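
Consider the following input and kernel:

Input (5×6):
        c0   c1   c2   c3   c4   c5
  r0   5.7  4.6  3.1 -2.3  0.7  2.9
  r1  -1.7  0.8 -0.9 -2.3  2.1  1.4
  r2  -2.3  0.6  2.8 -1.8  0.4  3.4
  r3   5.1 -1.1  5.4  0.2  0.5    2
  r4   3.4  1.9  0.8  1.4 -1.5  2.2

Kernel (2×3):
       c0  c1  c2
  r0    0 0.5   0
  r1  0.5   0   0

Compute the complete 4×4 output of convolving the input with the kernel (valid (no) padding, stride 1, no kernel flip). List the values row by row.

1.45 1.95 -1.6 -0.8
-0.75 -0.15 0.25 0.15
2.85 0.85 1.8 0.3
1.15 3.65 0.5 0.95

Output[0,0]: The receptive field on the input at this output position is [5.7 4.6 3.1 / -1.7 0.8 -0.9]. Elementwise product with the kernel and sum: 4.6·0.5 + -1.7·0.5.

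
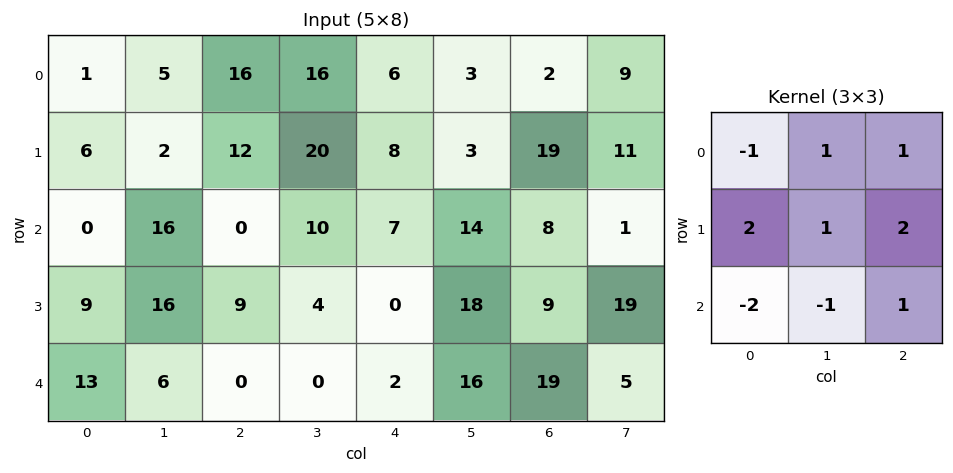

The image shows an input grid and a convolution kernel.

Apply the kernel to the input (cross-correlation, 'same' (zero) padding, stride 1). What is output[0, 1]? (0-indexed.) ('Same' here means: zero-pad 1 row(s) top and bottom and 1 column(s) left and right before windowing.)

37

The receptive field on the zero-padded input at this output position is [0 0 0 / 1 5 16 / 6 2 12]. Elementwise product with the kernel and sum: 0·-1 + 0·1 + 0·1 + 1·2 + 5·1 + 16·2 + 6·-2 + 2·-1 + 12·1.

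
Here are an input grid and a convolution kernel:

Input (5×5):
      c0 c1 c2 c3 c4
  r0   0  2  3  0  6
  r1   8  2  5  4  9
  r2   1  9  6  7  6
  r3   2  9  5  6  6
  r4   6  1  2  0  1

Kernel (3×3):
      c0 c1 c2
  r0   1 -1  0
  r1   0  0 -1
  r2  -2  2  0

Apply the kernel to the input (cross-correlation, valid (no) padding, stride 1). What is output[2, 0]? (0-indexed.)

The receptive field on the input at this output position is [1 9 6 / 2 9 5 / 6 1 2]. Elementwise product with the kernel and sum: 1·1 + 9·-1 + 5·-1 + 6·-2 + 1·2.

-23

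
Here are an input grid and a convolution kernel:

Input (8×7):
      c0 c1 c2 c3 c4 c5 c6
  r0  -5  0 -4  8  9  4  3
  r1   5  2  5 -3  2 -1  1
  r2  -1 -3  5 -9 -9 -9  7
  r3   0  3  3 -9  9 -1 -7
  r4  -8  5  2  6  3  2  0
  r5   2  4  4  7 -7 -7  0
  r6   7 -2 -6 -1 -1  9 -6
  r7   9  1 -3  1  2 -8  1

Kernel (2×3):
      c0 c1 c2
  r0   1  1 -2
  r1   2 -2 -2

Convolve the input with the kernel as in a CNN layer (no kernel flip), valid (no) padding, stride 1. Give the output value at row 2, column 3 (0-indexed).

The receptive field on the input at this output position is [-9 -9 -9 / -9 9 -1]. Elementwise product with the kernel and sum: -9·1 + -9·1 + -9·-2 + -9·2 + 9·-2 + -1·-2.

-34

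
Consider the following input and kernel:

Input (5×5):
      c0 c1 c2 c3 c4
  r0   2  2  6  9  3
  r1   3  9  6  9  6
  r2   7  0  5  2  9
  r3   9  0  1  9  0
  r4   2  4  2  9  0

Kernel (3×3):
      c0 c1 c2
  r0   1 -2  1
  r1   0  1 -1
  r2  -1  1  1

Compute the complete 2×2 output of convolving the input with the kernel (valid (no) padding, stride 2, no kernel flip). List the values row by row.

5 0
15 26

Output[0,0]: The receptive field on the input at this output position is [2 2 6 / 3 9 6 / 7 0 5]. Elementwise product with the kernel and sum: 2·1 + 2·-2 + 6·1 + 9·1 + 6·-1 + 7·-1 + 0·1 + 5·1.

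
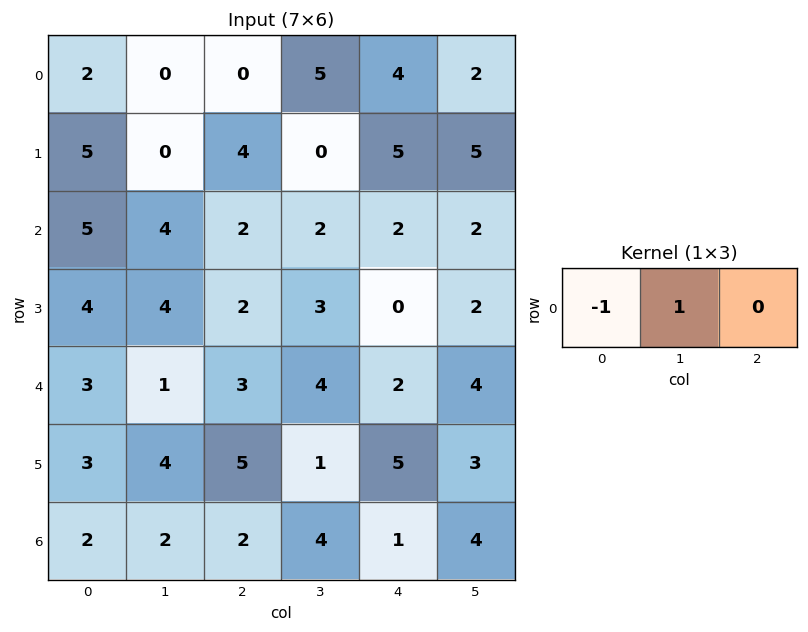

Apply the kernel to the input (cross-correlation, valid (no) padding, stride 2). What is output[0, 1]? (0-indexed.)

5

The receptive field on the input at this output position is [0 5 4]. Elementwise product with the kernel and sum: 0·-1 + 5·1.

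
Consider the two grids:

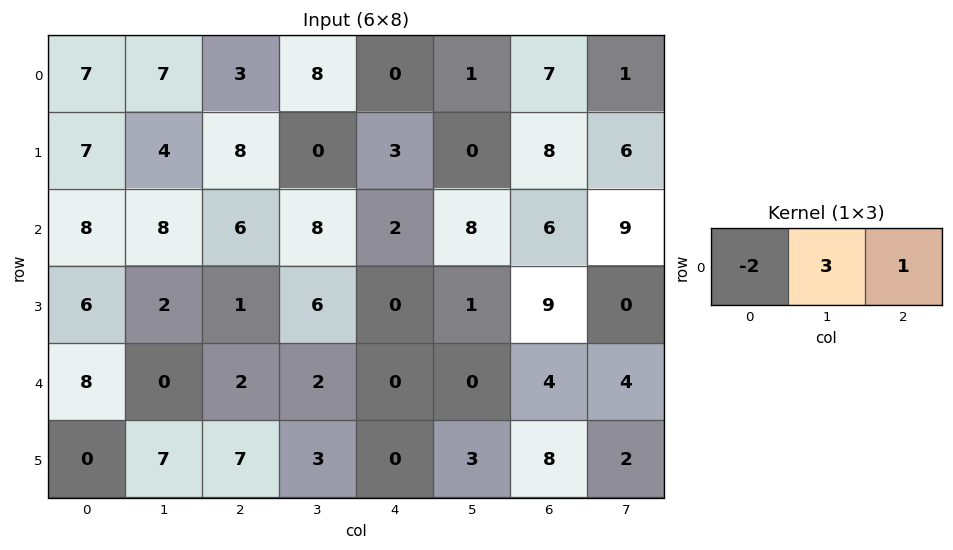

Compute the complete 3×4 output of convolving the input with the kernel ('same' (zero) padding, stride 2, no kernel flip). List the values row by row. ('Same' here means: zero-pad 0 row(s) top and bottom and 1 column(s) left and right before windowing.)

Output[0,0]: The receptive field on the zero-padded input at this output position is [0 7 7]. Elementwise product with the kernel and sum: 0·-2 + 7·3 + 7·1.

28 3 -15 20
32 10 -2 11
24 8 -4 16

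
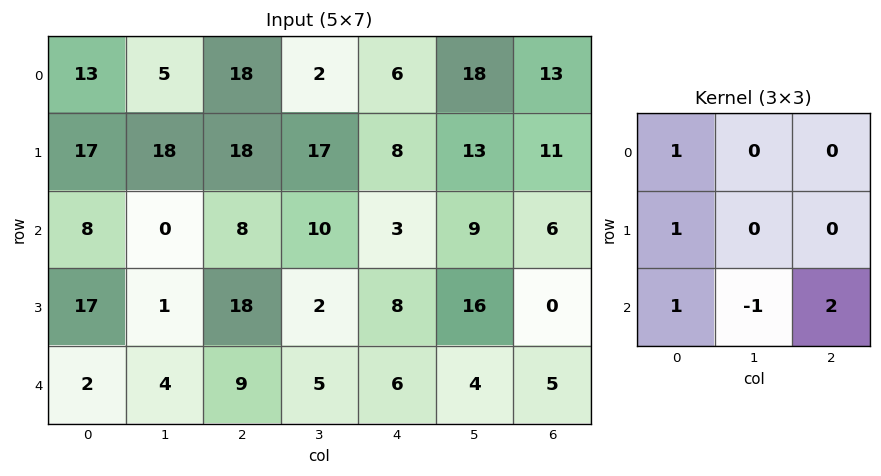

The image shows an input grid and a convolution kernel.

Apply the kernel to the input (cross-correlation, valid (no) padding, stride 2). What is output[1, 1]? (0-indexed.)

42

The receptive field on the input at this output position is [8 10 3 / 18 2 8 / 9 5 6]. Elementwise product with the kernel and sum: 8·1 + 18·1 + 9·1 + 5·-1 + 6·2.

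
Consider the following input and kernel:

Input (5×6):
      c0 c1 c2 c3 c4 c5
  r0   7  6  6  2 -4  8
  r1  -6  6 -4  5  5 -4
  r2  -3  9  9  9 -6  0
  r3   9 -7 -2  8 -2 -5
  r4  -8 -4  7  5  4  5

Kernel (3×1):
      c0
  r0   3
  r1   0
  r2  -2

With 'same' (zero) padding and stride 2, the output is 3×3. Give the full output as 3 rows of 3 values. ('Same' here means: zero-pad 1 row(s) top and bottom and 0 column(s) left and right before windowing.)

12 8 -10
-36 -8 19
27 -6 -6

Output[0,0]: The receptive field on the zero-padded input at this output position is [0 / 7 / -6]. Elementwise product with the kernel and sum: 0·3 + -6·-2.
Output[0,1]: The receptive field on the zero-padded input at this output position is [0 / 6 / -4]. Elementwise product with the kernel and sum: 0·3 + -4·-2.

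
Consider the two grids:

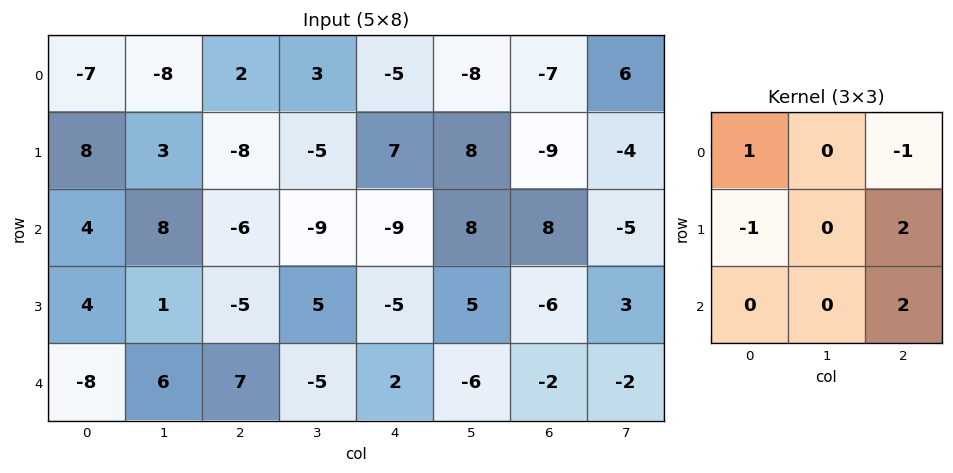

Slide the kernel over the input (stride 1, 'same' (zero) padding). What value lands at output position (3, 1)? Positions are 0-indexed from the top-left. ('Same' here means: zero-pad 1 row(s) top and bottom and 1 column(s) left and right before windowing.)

The receptive field on the zero-padded input at this output position is [4 8 -6 / 4 1 -5 / -8 6 7]. Elementwise product with the kernel and sum: 4·1 + -6·-1 + 4·-1 + -5·2 + 7·2.

10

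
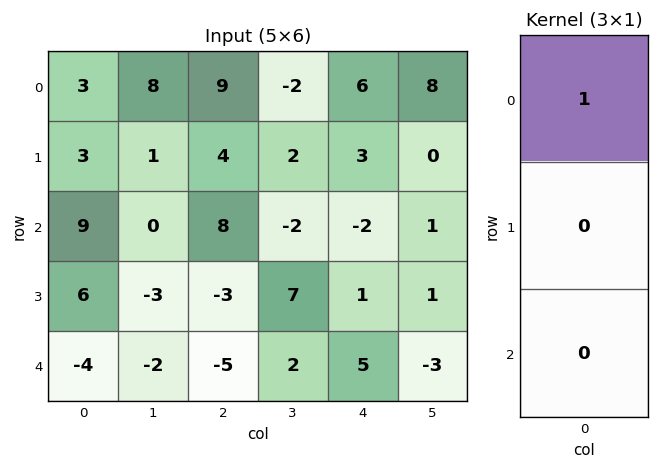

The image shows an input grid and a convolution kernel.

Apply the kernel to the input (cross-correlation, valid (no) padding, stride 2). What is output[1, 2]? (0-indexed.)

The receptive field on the input at this output position is [-2 / 1 / 5]. Elementwise product with the kernel and sum: -2·1.

-2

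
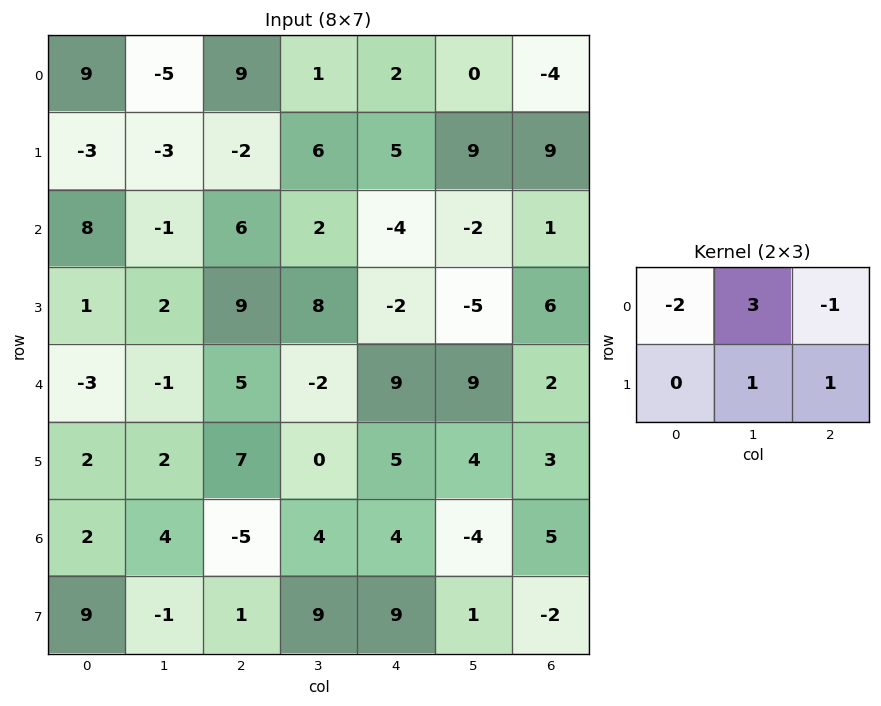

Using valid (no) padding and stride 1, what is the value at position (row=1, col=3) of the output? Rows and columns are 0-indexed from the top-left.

The receptive field on the input at this output position is [6 5 9 / 2 -4 -2]. Elementwise product with the kernel and sum: 6·-2 + 5·3 + 9·-1 + -4·1 + -2·1.

-12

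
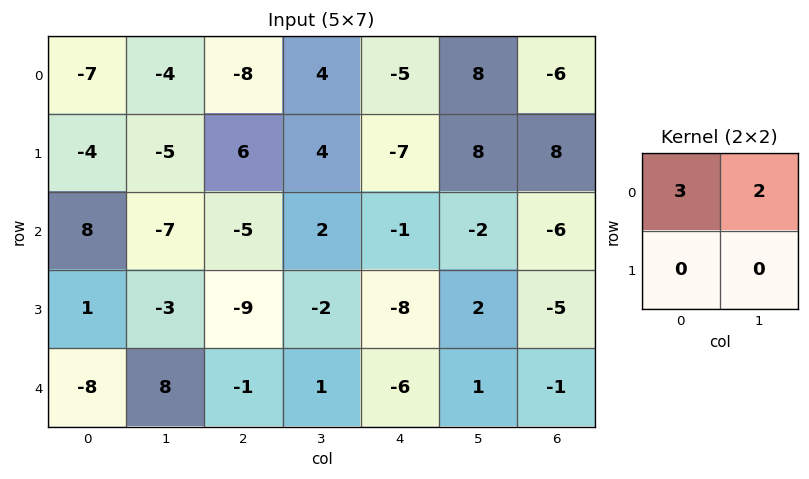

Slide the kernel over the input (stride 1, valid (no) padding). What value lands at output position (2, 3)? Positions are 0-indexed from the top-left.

4

The receptive field on the input at this output position is [2 -1 / -2 -8]. Elementwise product with the kernel and sum: 2·3 + -1·2.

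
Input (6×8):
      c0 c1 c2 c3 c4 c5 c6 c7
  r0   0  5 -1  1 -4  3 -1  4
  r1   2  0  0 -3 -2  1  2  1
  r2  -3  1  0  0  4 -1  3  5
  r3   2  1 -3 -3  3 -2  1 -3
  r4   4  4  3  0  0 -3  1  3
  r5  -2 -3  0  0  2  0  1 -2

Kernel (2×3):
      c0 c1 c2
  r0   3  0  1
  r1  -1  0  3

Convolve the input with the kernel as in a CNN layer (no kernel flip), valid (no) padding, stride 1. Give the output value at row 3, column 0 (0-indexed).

8

The receptive field on the input at this output position is [2 1 -3 / 4 4 3]. Elementwise product with the kernel and sum: 2·3 + -3·1 + 4·-1 + 3·3.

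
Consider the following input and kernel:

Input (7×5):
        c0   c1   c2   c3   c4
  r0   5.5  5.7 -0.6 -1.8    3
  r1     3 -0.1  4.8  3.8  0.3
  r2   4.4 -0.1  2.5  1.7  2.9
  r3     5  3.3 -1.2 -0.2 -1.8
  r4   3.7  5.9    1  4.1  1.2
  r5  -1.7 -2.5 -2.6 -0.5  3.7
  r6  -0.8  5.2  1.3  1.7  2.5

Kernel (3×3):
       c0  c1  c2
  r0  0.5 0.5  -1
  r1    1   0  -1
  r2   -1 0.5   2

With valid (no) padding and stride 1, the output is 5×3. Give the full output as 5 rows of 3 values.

Output[0,0]: The receptive field on the input at this output position is [5.5 5.7 -0.6 / 3 -0.1 4.8 / 4.4 -0.1 2.5]. Elementwise product with the kernel and sum: 5.5·0.5 + 5.7·0.5 + -0.6·-1 + 3·1 + 4.8·-1 + 4.4·-1 + -0.1·0.5 + 2.5·2.

4.95 5.2 4.45
-7.2 -7.55 1.1
7.1 5.8 3.25
3.3 3.25 10.65
10.7 -3.8 -0.4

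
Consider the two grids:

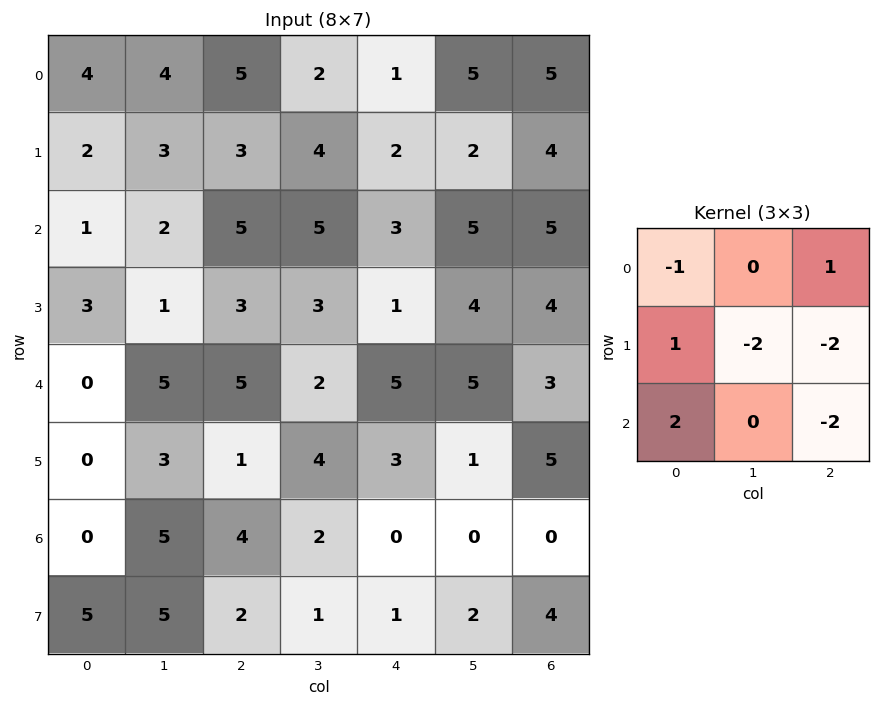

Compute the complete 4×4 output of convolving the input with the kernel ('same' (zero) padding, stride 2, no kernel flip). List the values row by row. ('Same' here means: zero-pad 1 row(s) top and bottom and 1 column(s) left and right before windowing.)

Output[0,0]: The receptive field on the zero-padded input at this output position is [0 0 0 / 0 4 4 / 0 2 3]. Elementwise product with the kernel and sum: 0·-1 + 0·1 + 0·1 + 4·-2 + 4·-2 + 0·2 + 3·-2.
Output[0,1]: The receptive field on the zero-padded input at this output position is [0 0 0 / 4 5 2 / 3 3 4]. Elementwise product with the kernel and sum: 0·-1 + 0·1 + 4·1 + 5·-2 + 2·-2 + 3·2 + 4·-2.

-22 -12 -6 -1
-5 -21 -15 1
-15 -9 -11 -3
-17 2 -3 3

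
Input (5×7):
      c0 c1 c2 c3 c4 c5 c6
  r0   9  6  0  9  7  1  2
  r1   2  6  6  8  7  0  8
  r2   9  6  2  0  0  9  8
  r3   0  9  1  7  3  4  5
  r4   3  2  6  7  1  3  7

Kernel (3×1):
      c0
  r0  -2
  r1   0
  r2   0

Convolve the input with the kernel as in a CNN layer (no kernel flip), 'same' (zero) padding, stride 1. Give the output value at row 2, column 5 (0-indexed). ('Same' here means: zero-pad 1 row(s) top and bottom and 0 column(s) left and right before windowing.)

The receptive field on the zero-padded input at this output position is [0 / 9 / 4]. Elementwise product with the kernel and sum: 0·-2.

0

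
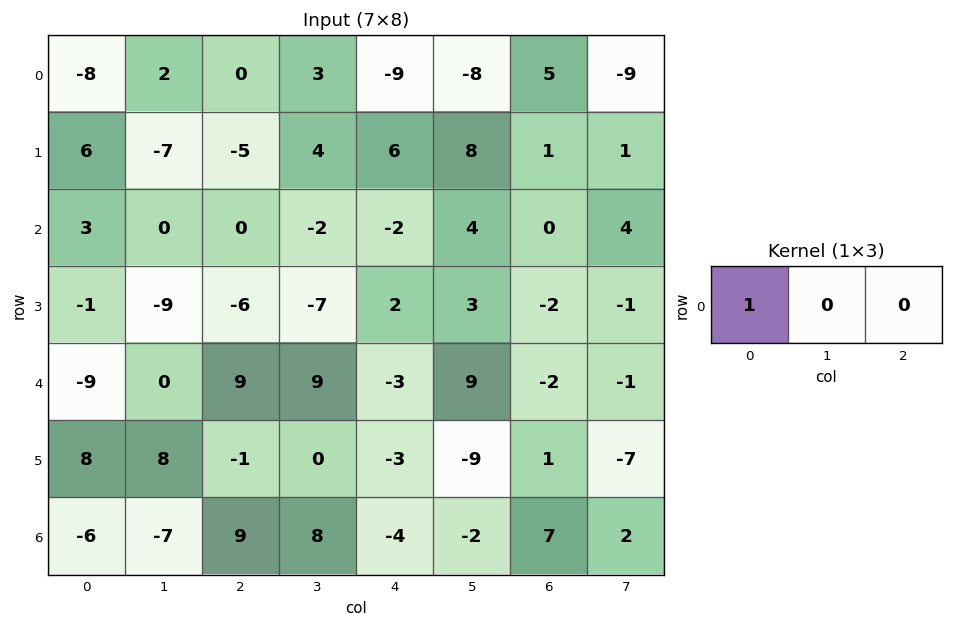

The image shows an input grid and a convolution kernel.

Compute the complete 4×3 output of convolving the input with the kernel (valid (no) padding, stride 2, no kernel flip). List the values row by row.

-8 0 -9
3 0 -2
-9 9 -3
-6 9 -4

Output[0,0]: The receptive field on the input at this output position is [-8 2 0]. Elementwise product with the kernel and sum: -8·1.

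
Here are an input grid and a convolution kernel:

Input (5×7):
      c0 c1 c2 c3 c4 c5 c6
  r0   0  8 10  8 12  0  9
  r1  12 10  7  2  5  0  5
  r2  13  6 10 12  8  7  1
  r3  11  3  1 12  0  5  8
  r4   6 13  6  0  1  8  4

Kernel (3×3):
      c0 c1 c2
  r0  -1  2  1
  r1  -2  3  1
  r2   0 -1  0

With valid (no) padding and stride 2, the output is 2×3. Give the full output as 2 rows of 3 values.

33 3 -15
-16 56 22

Output[0,0]: The receptive field on the input at this output position is [0 8 10 / 12 10 7 / 13 6 10]. Elementwise product with the kernel and sum: 0·-1 + 8·2 + 10·1 + 12·-2 + 10·3 + 7·1 + 6·-1.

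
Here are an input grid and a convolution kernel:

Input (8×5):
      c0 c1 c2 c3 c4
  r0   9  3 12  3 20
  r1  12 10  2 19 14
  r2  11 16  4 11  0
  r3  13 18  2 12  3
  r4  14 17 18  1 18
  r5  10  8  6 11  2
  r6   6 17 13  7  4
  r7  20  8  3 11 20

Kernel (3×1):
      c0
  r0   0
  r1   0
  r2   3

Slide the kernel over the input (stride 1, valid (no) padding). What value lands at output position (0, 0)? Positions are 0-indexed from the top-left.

The receptive field on the input at this output position is [9 / 12 / 11]. Elementwise product with the kernel and sum: 11·3.

33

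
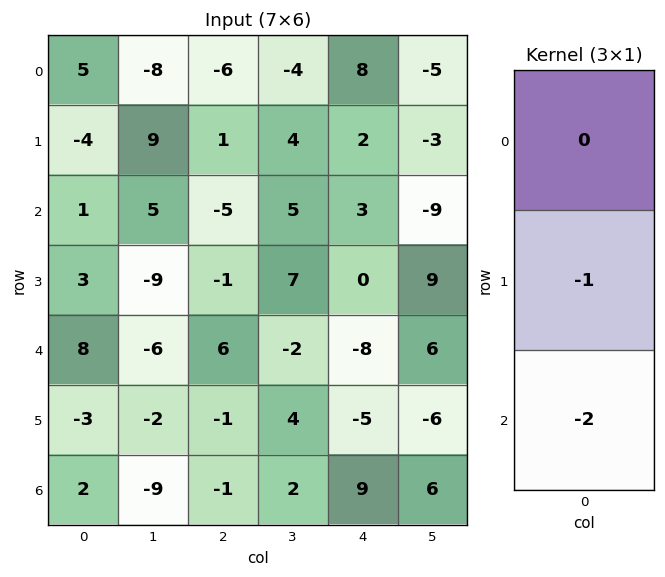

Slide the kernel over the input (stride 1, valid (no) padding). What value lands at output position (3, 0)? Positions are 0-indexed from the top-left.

-2

The receptive field on the input at this output position is [3 / 8 / -3]. Elementwise product with the kernel and sum: 8·-1 + -3·-2.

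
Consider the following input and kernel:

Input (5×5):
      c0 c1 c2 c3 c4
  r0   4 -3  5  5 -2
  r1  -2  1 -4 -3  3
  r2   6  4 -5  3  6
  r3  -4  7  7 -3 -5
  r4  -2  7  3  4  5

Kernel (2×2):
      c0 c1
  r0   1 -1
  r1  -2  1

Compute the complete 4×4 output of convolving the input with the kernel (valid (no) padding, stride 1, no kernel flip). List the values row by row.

Output[0,0]: The receptive field on the input at this output position is [4 -3 / -2 1]. Elementwise product with the kernel and sum: 4·1 + -3·-1 + -2·-2 + 1·1.
Output[0,1]: The receptive field on the input at this output position is [-3 5 / 1 -4]. Elementwise product with the kernel and sum: -3·1 + 5·-1 + 1·-2 + -4·1.

12 -14 5 16
-11 -8 12 -6
17 2 -25 -2
0 -11 8 -1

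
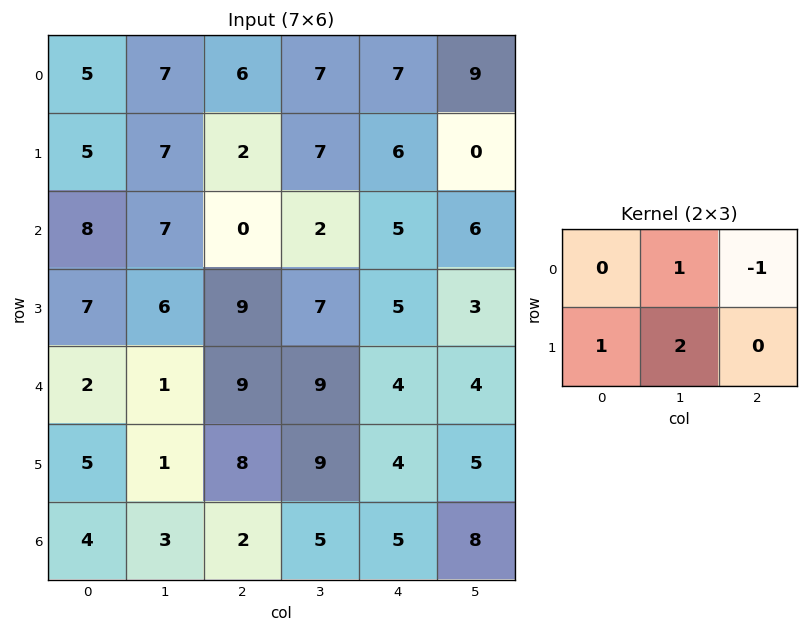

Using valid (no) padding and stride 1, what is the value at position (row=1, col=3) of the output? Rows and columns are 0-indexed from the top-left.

The receptive field on the input at this output position is [7 6 0 / 2 5 6]. Elementwise product with the kernel and sum: 6·1 + 0·-1 + 2·1 + 5·2.

18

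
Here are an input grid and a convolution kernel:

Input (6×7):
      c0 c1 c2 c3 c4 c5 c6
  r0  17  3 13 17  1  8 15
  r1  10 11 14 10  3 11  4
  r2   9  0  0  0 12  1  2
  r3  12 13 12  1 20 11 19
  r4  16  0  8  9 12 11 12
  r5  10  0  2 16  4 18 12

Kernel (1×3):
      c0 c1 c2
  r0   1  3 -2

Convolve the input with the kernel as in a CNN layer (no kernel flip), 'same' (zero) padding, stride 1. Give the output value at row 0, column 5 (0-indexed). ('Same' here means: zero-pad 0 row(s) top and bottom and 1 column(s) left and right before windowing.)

-5

The receptive field on the zero-padded input at this output position is [1 8 15]. Elementwise product with the kernel and sum: 1·1 + 8·3 + 15·-2.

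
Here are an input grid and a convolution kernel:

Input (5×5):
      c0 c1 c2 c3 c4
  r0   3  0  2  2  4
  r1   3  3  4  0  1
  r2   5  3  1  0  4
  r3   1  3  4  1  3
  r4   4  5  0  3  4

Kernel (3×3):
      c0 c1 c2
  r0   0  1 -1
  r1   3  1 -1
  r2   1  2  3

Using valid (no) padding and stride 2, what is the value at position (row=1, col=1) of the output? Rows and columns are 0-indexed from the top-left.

The receptive field on the input at this output position is [1 0 4 / 4 1 3 / 0 3 4]. Elementwise product with the kernel and sum: 0·1 + 4·-1 + 4·3 + 1·1 + 3·-1 + 0·1 + 3·2 + 4·3.

24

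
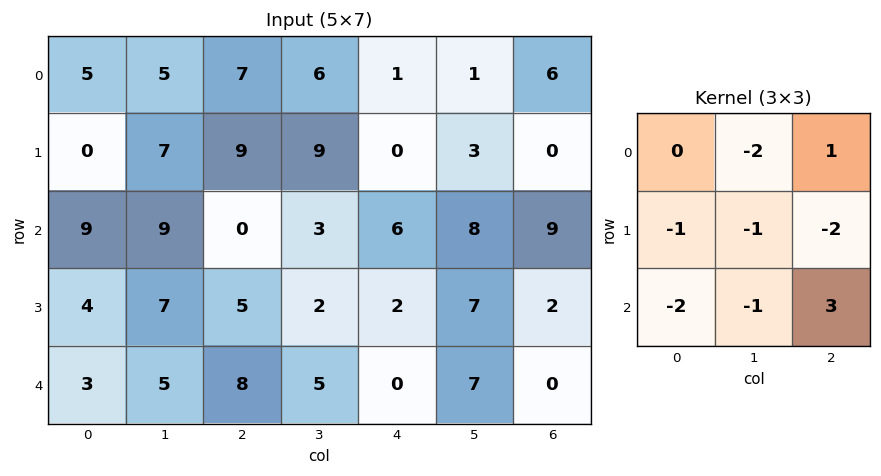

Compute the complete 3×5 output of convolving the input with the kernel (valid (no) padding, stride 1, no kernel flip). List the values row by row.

-55 -51 -14 -4 8
-23 -37 -39 -7 -43
-26 -16 -32 -11 -27

Output[0,0]: The receptive field on the input at this output position is [5 5 7 / 0 7 9 / 9 9 0]. Elementwise product with the kernel and sum: 5·-2 + 7·1 + 0·-1 + 7·-1 + 9·-2 + 9·-2 + 9·-1 + 0·3.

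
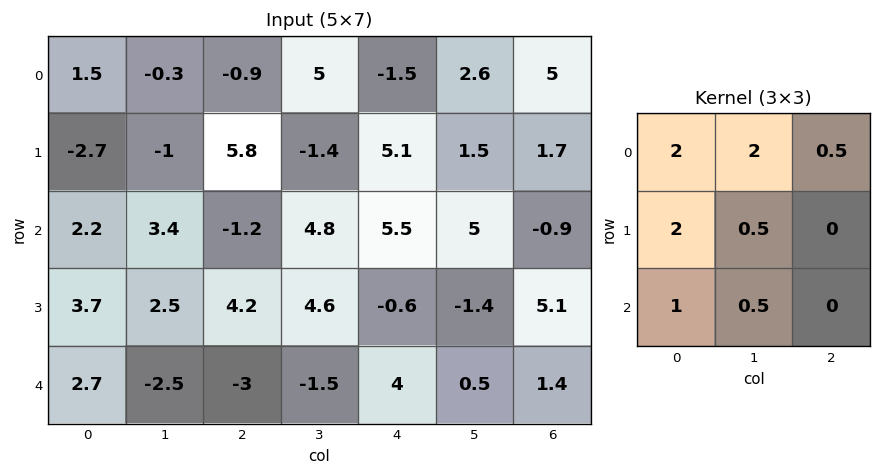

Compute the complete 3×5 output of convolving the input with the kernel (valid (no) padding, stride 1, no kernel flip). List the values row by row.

Output[0,0]: The receptive field on the input at this output position is [1.5 -0.3 -0.9 / -2.7 -1 5.8 / 2.2 3.4 -1.2]. Elementwise product with the kernel and sum: 1.5·2 + -0.3·2 + -0.9·0.5 + -2.7·2 + -1·0.5 + 2.2·1 + 3.4·0.5.
Output[0,1]: The receptive field on the input at this output position is [-0.3 -0.9 5 / -1 5.8 -1.4 / 3.4 -1.2 4.8]. Elementwise product with the kernel and sum: -0.3·2 + -0.9·2 + 5·0.5 + -1·2 + 5.8·0.5 + 3.4·1 + -1.2·0.5.

-0.05 3.8 19.55 15.6 23.65
6.55 19.7 17.85 24.8 26.25
20.7 9.9 16.9 32.5 22.9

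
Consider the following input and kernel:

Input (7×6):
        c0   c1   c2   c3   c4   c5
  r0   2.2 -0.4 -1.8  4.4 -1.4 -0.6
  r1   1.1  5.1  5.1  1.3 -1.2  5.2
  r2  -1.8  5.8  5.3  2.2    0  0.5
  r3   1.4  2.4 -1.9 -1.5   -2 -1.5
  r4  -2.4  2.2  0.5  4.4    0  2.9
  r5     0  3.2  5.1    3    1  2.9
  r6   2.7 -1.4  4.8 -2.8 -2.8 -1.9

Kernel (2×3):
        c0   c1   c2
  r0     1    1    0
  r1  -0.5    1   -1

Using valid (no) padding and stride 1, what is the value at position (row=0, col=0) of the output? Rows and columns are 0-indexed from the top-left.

The receptive field on the input at this output position is [2.2 -0.4 -1.8 / 1.1 5.1 5.1]. Elementwise product with the kernel and sum: 2.2·1 + -0.4·1 + 1.1·-0.5 + 5.1·1 + 5.1·-1.

1.25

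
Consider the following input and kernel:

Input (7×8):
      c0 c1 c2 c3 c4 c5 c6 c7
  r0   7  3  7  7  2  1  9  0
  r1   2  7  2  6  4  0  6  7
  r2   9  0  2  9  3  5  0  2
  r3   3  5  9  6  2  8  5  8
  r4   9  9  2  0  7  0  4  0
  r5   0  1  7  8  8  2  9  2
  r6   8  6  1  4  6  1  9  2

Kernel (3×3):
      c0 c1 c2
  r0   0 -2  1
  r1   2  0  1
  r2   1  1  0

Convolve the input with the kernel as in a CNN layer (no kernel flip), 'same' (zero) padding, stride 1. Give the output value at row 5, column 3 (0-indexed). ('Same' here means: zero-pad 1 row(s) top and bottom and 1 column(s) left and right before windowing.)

34

The receptive field on the zero-padded input at this output position is [2 0 7 / 7 8 8 / 1 4 6]. Elementwise product with the kernel and sum: 0·-2 + 7·1 + 7·2 + 8·1 + 1·1 + 4·1.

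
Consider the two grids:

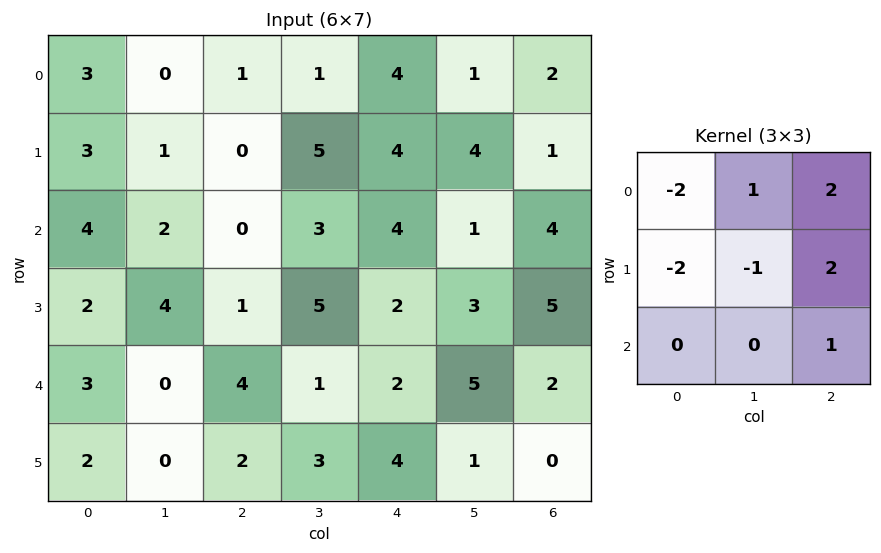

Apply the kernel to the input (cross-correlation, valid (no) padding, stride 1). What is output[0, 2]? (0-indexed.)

The receptive field on the input at this output position is [1 1 4 / 0 5 4 / 0 3 4]. Elementwise product with the kernel and sum: 1·-2 + 1·1 + 4·2 + 0·-2 + 5·-1 + 4·2 + 4·1.

14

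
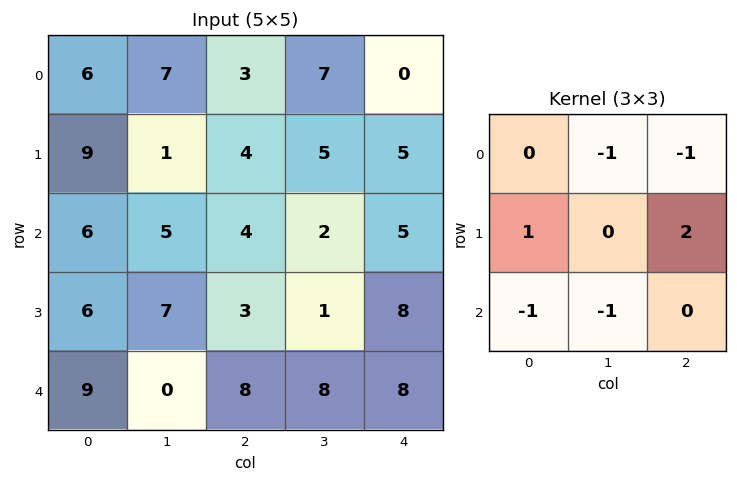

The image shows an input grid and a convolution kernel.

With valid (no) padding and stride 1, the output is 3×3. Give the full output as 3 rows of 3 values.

Output[0,0]: The receptive field on the input at this output position is [6 7 3 / 9 1 4 / 6 5 4]. Elementwise product with the kernel and sum: 7·-1 + 3·-1 + 9·1 + 4·2 + 6·-1 + 5·-1.
Output[0,1]: The receptive field on the input at this output position is [7 3 7 / 1 4 5 / 5 4 2]. Elementwise product with the kernel and sum: 3·-1 + 7·-1 + 1·1 + 5·2 + 5·-1 + 4·-1.

-4 -8 1
-4 -10 0
-6 -5 -4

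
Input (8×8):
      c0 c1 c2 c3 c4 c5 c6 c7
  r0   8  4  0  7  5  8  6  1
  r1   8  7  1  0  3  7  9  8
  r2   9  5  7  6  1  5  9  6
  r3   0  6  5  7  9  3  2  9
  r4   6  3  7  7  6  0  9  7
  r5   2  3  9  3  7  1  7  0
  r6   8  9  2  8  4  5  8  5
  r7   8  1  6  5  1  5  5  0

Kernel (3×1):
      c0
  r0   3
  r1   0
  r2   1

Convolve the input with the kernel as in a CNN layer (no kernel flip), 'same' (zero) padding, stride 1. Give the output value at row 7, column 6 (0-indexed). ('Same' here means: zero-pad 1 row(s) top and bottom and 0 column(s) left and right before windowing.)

24

The receptive field on the zero-padded input at this output position is [8 / 5 / 0]. Elementwise product with the kernel and sum: 8·3 + 0·1.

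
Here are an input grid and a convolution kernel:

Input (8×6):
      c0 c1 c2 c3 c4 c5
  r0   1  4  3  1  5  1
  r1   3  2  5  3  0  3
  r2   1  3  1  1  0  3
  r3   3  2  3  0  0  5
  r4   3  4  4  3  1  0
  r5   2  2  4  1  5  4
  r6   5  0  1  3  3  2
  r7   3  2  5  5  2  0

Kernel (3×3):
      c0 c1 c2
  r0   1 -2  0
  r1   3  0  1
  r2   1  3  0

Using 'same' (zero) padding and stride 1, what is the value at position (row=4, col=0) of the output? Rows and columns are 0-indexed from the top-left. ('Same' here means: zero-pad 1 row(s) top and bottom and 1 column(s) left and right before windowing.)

The receptive field on the zero-padded input at this output position is [0 3 2 / 0 3 4 / 0 2 2]. Elementwise product with the kernel and sum: 0·1 + 3·-2 + 0·3 + 4·1 + 0·1 + 2·3.

4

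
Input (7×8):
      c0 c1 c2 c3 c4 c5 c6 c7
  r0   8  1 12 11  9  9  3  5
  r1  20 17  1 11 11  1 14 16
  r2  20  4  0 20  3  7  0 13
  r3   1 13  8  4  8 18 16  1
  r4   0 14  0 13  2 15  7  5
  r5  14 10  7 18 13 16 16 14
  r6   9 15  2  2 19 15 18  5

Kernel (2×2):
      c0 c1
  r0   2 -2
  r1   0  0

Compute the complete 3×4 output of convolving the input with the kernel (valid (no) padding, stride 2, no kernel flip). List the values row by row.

Output[0,0]: The receptive field on the input at this output position is [8 1 / 20 17]. Elementwise product with the kernel and sum: 8·2 + 1·-2.
Output[0,1]: The receptive field on the input at this output position is [12 11 / 1 11]. Elementwise product with the kernel and sum: 12·2 + 11·-2.

14 2 0 -4
32 -40 -8 -26
-28 -26 -26 4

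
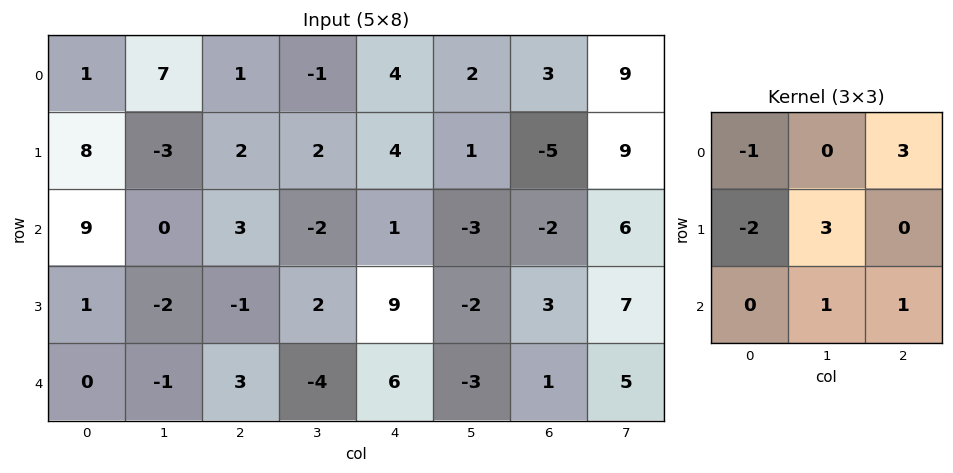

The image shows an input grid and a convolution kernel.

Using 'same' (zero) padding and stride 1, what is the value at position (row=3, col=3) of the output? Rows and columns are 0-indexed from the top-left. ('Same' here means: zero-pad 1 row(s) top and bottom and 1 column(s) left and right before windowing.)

10

The receptive field on the zero-padded input at this output position is [3 -2 1 / -1 2 9 / 3 -4 6]. Elementwise product with the kernel and sum: 3·-1 + 1·3 + -1·-2 + 2·3 + -4·1 + 6·1.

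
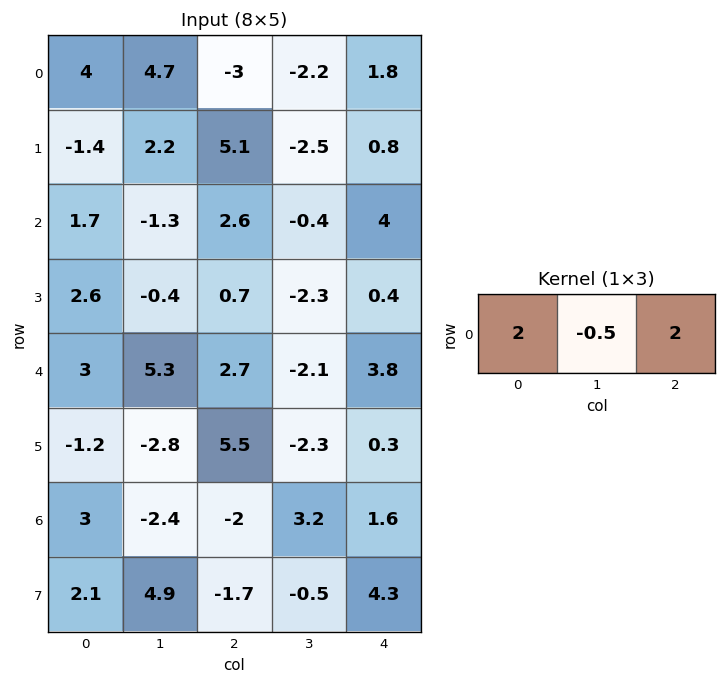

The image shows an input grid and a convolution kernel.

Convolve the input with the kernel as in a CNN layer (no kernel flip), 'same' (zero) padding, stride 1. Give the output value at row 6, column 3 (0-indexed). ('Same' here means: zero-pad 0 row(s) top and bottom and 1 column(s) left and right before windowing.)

-2.4

The receptive field on the zero-padded input at this output position is [-2 3.2 1.6]. Elementwise product with the kernel and sum: -2·2 + 3.2·-0.5 + 1.6·2.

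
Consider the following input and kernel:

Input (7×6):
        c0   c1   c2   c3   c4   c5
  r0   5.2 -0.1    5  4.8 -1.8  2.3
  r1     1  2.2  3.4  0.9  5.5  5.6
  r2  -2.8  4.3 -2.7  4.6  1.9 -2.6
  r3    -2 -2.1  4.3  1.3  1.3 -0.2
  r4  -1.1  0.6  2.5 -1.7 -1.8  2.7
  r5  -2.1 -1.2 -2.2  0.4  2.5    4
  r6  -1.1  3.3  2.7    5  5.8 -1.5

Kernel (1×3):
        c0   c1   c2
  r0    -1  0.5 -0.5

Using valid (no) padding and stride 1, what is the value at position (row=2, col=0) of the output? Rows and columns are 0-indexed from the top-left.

6.3

The receptive field on the input at this output position is [-2.8 4.3 -2.7]. Elementwise product with the kernel and sum: -2.8·-1 + 4.3·0.5 + -2.7·-0.5.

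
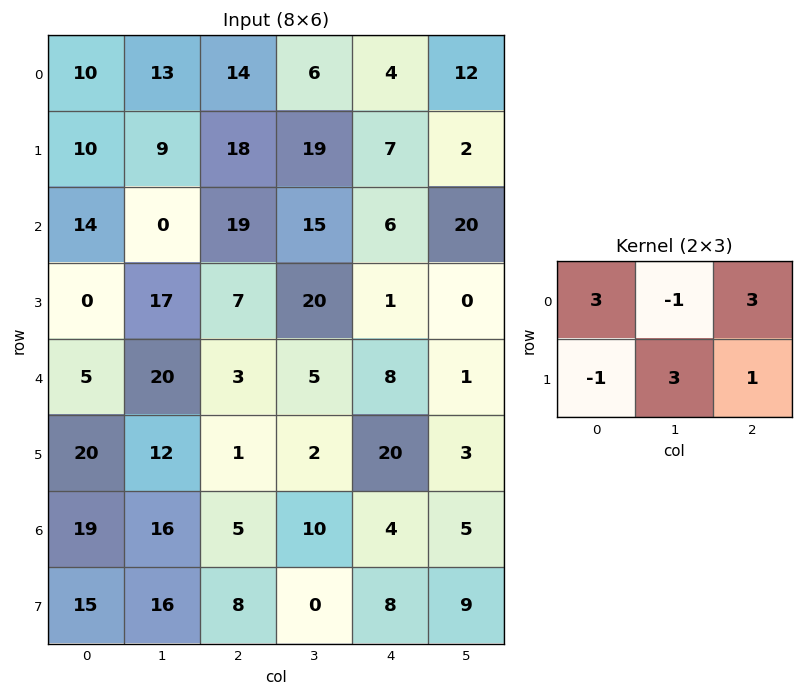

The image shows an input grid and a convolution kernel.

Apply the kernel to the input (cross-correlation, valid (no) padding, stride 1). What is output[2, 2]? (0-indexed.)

The receptive field on the input at this output position is [19 15 6 / 7 20 1]. Elementwise product with the kernel and sum: 19·3 + 15·-1 + 6·3 + 7·-1 + 20·3 + 1·1.

114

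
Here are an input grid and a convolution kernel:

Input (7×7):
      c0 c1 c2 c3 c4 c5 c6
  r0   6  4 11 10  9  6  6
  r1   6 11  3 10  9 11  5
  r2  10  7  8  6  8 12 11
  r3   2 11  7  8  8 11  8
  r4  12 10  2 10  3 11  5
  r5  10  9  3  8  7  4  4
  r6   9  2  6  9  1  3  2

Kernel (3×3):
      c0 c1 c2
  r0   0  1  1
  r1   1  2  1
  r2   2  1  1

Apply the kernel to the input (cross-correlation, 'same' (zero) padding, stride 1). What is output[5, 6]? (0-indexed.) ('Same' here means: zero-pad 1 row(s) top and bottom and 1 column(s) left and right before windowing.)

25

The receptive field on the zero-padded input at this output position is [11 5 0 / 4 4 0 / 3 2 0]. Elementwise product with the kernel and sum: 5·1 + 0·1 + 4·1 + 4·2 + 0·1 + 3·2 + 2·1 + 0·1.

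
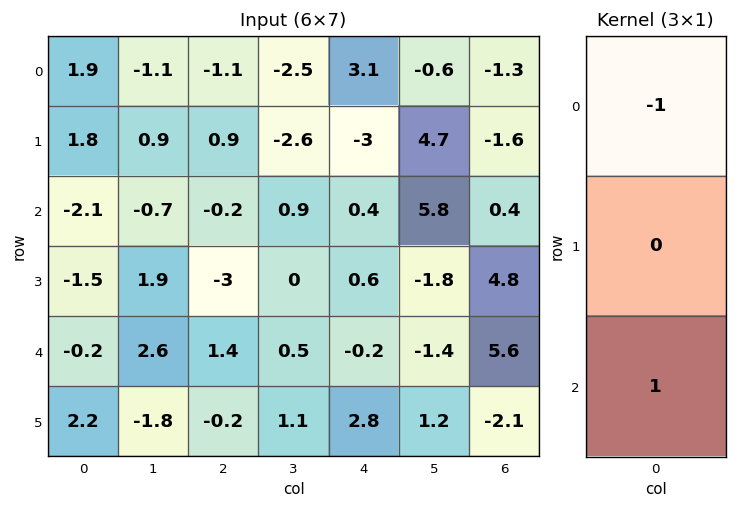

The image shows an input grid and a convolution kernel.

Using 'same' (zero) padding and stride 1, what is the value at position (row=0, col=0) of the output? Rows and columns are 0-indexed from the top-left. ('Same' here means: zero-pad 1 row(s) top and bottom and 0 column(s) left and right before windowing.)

1.8

The receptive field on the zero-padded input at this output position is [0 / 1.9 / 1.8]. Elementwise product with the kernel and sum: 0·-1 + 1.8·1.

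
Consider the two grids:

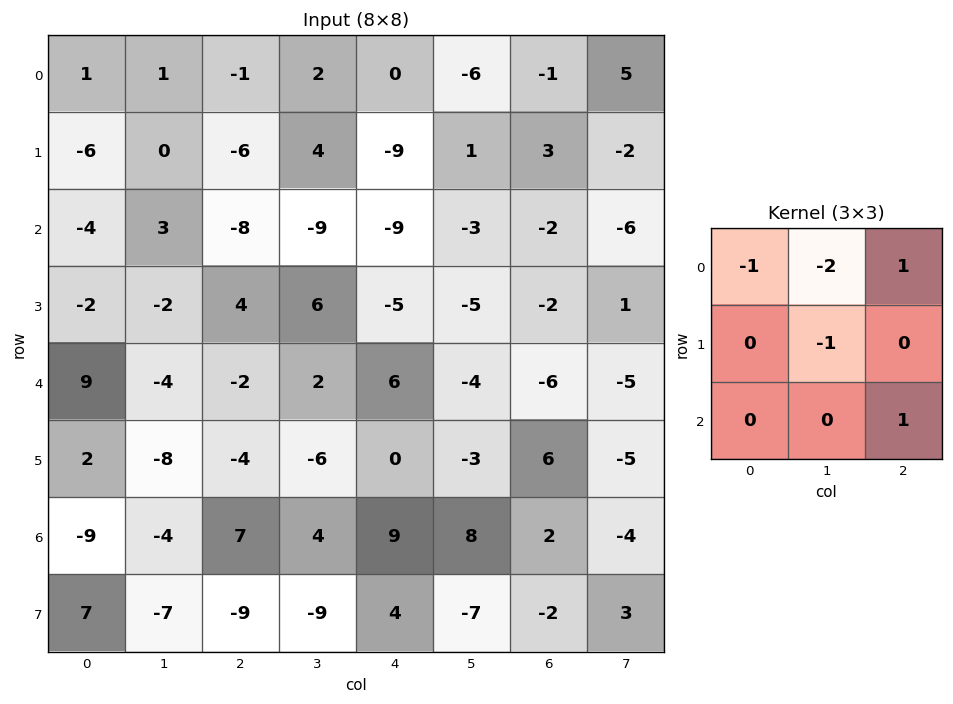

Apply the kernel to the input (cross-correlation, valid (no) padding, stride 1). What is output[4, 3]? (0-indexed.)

The receptive field on the input at this output position is [2 6 -4 / -6 0 -3 / 4 9 8]. Elementwise product with the kernel and sum: 2·-1 + 6·-2 + -4·1 + 0·-1 + 8·1.

-10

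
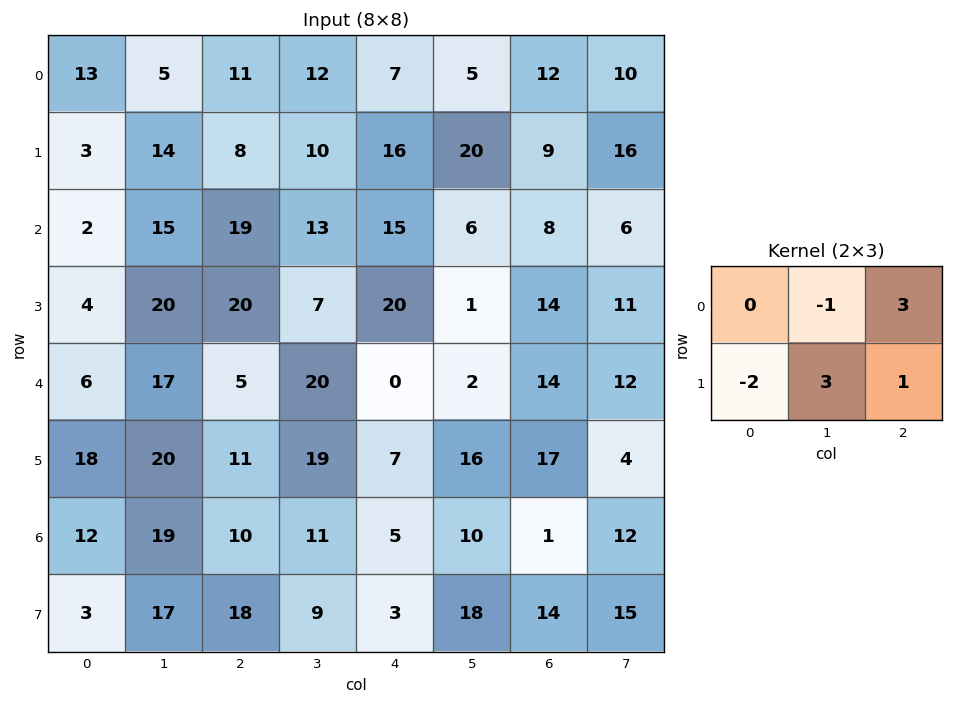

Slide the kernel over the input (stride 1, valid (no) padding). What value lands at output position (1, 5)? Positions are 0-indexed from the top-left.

57

The receptive field on the input at this output position is [20 9 16 / 6 8 6]. Elementwise product with the kernel and sum: 9·-1 + 16·3 + 6·-2 + 8·3 + 6·1.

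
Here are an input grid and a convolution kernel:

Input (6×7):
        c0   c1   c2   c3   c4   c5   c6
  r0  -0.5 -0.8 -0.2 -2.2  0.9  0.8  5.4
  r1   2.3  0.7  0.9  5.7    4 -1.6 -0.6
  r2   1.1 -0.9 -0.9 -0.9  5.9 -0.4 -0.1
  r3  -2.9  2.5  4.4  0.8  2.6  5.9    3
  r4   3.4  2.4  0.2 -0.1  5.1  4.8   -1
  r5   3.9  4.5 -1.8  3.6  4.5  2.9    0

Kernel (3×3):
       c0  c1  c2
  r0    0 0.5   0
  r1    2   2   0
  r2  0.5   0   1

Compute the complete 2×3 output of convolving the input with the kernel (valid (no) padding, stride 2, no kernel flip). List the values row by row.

Output[0,0]: The receptive field on the input at this output position is [-0.5 -0.8 -0.2 / 2.3 0.7 0.9 / 1.1 -0.9 -0.9]. Elementwise product with the kernel and sum: -0.8·0.5 + 2.3·2 + 0.7·2 + 1.1·0.5 + -0.9·1.

5.25 17.55 8.05
0.65 15.15 18.35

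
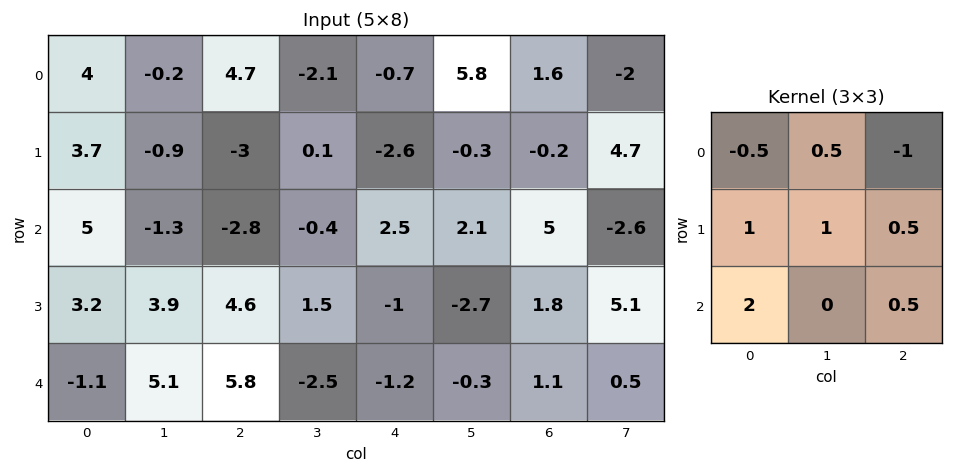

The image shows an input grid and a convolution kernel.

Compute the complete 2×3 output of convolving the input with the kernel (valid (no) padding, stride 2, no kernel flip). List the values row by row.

3.1 -11.25 6.15
9.75 15.3 -9.85

Output[0,0]: The receptive field on the input at this output position is [4 -0.2 4.7 / 3.7 -0.9 -3 / 5 -1.3 -2.8]. Elementwise product with the kernel and sum: 4·-0.5 + -0.2·0.5 + 4.7·-1 + 3.7·1 + -0.9·1 + -3·0.5 + 5·2 + -2.8·0.5.
Output[0,1]: The receptive field on the input at this output position is [4.7 -2.1 -0.7 / -3 0.1 -2.6 / -2.8 -0.4 2.5]. Elementwise product with the kernel and sum: 4.7·-0.5 + -2.1·0.5 + -0.7·-1 + -3·1 + 0.1·1 + -2.6·0.5 + -2.8·2 + 2.5·0.5.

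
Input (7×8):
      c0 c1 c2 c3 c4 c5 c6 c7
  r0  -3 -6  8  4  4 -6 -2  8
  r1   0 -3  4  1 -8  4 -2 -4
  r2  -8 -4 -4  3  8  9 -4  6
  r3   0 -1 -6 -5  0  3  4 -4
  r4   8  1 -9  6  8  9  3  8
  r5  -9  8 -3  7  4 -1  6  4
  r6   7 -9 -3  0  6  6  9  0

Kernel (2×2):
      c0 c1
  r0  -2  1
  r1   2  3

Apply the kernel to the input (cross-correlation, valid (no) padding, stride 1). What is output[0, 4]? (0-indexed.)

The receptive field on the input at this output position is [4 -6 / -8 4]. Elementwise product with the kernel and sum: 4·-2 + -6·1 + -8·2 + 4·3.

-18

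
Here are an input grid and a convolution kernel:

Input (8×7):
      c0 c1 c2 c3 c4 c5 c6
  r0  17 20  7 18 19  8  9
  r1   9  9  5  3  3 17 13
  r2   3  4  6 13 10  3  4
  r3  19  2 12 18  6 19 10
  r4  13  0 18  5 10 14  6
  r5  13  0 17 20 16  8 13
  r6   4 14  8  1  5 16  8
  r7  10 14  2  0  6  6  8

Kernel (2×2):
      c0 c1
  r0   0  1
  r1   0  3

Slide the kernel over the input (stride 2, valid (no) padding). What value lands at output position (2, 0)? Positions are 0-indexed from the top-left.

0

The receptive field on the input at this output position is [13 0 / 13 0]. Elementwise product with the kernel and sum: 0·1 + 0·3.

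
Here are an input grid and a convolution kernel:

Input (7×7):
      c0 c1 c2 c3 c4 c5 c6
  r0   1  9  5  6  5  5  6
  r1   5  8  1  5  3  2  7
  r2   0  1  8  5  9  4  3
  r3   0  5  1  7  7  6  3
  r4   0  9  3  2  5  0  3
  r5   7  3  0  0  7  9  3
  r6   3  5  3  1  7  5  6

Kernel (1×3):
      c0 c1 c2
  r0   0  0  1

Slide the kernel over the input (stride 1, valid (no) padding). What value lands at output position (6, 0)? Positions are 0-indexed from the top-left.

The receptive field on the input at this output position is [3 5 3]. Elementwise product with the kernel and sum: 3·1.

3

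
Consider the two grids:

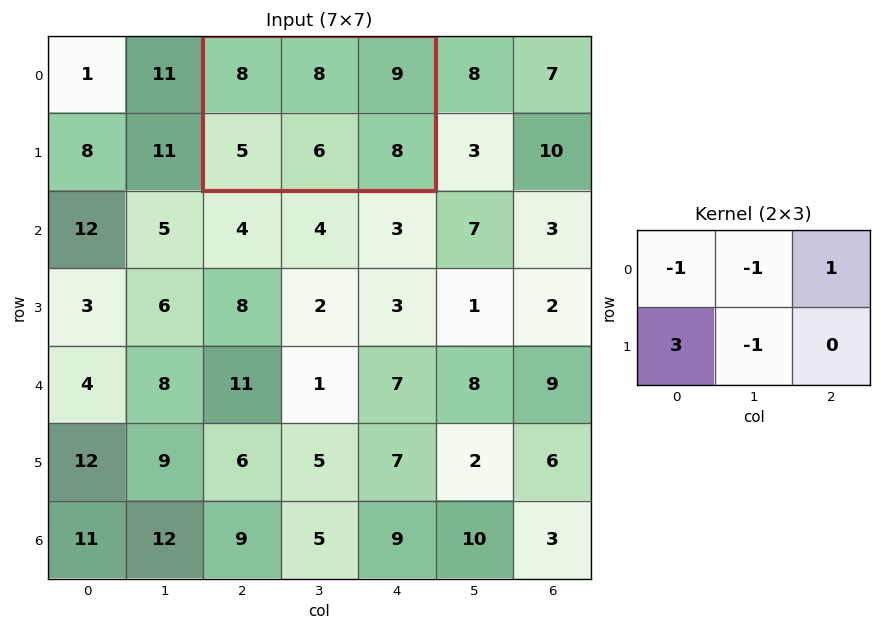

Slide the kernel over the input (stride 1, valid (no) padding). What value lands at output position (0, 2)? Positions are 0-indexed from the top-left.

The receptive field on the input at this output position is [8 8 9 / 5 6 8]. Elementwise product with the kernel and sum: 8·-1 + 8·-1 + 9·1 + 5·3 + 6·-1.

2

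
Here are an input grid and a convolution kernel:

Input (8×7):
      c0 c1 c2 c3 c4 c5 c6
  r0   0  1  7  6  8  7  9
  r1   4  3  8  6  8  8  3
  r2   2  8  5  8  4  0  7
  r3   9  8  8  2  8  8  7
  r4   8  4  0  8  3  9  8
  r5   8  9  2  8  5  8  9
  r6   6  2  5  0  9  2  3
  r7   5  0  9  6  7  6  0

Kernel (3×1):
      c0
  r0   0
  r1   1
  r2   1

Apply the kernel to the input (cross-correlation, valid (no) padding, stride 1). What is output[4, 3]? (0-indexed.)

The receptive field on the input at this output position is [8 / 8 / 0]. Elementwise product with the kernel and sum: 8·1 + 0·1.

8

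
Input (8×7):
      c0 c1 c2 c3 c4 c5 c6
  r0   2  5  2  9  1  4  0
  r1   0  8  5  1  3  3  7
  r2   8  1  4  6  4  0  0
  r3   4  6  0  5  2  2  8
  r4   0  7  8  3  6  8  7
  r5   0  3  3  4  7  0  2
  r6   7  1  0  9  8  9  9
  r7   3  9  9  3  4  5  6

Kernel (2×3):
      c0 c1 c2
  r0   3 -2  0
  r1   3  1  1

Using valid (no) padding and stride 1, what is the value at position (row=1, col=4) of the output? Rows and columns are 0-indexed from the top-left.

The receptive field on the input at this output position is [3 3 7 / 4 0 0]. Elementwise product with the kernel and sum: 3·3 + 3·-2 + 4·3 + 0·1 + 0·1.

15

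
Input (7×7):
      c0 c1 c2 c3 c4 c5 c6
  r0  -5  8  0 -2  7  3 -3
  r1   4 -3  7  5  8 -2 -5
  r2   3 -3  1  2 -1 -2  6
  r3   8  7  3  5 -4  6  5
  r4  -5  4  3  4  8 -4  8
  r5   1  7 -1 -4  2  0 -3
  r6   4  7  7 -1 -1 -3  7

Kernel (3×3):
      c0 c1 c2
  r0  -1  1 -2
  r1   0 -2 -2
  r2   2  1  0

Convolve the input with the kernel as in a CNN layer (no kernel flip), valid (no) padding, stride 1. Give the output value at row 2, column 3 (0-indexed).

13

The receptive field on the input at this output position is [2 -1 -2 / 5 -4 6 / 4 8 -4]. Elementwise product with the kernel and sum: 2·-1 + -1·1 + -2·-2 + -4·-2 + 6·-2 + 4·2 + 8·1.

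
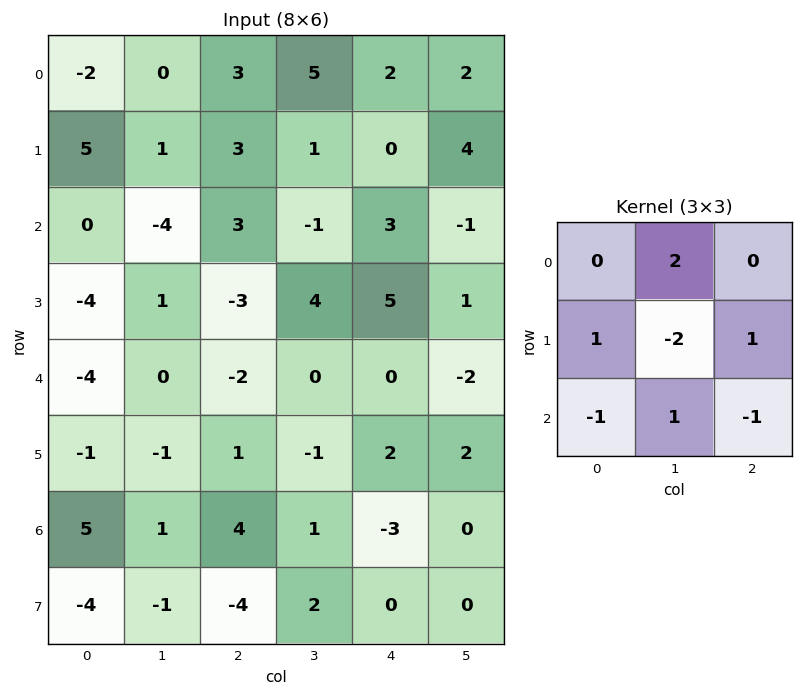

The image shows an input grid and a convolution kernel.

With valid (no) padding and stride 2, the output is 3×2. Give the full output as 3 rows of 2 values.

-1 4
-11 -6
-6 5

Output[0,0]: The receptive field on the input at this output position is [-2 0 3 / 5 1 3 / 0 -4 3]. Elementwise product with the kernel and sum: 0·2 + 5·1 + 1·-2 + 3·1 + 0·-1 + -4·1 + 3·-1.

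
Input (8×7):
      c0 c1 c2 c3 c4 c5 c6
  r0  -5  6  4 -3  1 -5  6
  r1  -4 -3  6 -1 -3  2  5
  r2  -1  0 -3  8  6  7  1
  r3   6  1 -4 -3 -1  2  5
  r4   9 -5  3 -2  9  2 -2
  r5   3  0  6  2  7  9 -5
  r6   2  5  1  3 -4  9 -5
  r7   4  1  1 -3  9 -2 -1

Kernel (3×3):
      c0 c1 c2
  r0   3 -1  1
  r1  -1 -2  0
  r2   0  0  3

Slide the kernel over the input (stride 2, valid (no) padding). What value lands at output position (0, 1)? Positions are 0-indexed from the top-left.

The receptive field on the input at this output position is [4 -3 1 / 6 -1 -3 / -3 8 6]. Elementwise product with the kernel and sum: 4·3 + -3·-1 + 1·1 + 6·-1 + -1·-2 + 6·3.

30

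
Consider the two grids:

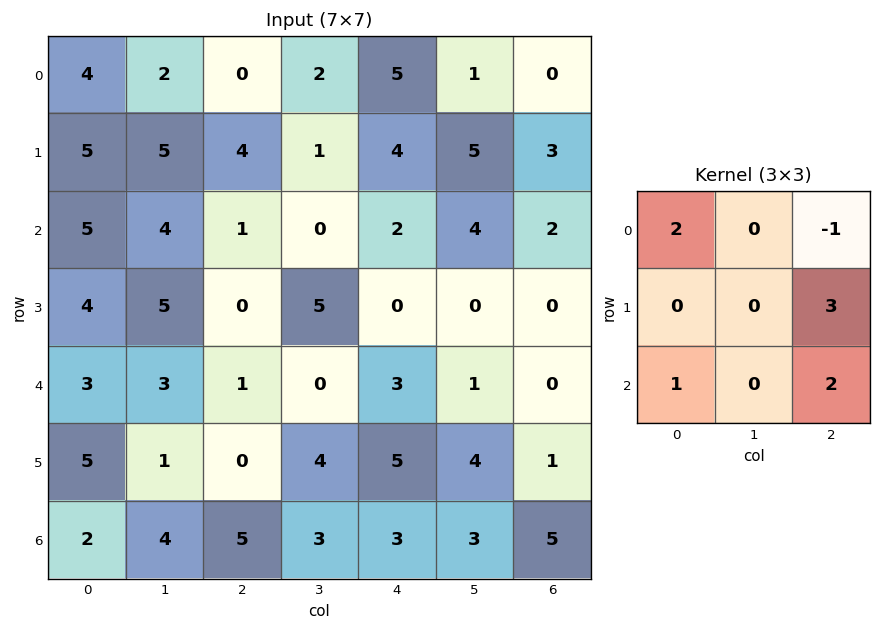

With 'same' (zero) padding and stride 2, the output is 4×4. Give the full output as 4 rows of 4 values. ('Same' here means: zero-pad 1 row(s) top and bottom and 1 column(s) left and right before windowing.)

16 13 14 5
17 24 14 10
6 14 25 4
11 7 13 8

Output[0,0]: The receptive field on the zero-padded input at this output position is [0 0 0 / 0 4 2 / 0 5 5]. Elementwise product with the kernel and sum: 0·2 + 0·-1 + 2·3 + 0·1 + 5·2.
Output[0,1]: The receptive field on the zero-padded input at this output position is [0 0 0 / 2 0 2 / 5 4 1]. Elementwise product with the kernel and sum: 0·2 + 0·-1 + 2·3 + 5·1 + 1·2.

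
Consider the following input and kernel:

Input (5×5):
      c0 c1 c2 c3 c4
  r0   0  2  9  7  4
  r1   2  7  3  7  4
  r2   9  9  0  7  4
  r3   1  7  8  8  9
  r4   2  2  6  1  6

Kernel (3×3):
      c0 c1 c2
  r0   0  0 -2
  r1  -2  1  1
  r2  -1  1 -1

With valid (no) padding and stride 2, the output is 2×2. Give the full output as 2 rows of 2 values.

-12 0
7 -18

Output[0,0]: The receptive field on the input at this output position is [0 2 9 / 2 7 3 / 9 9 0]. Elementwise product with the kernel and sum: 9·-2 + 2·-2 + 7·1 + 3·1 + 9·-1 + 9·1 + 0·-1.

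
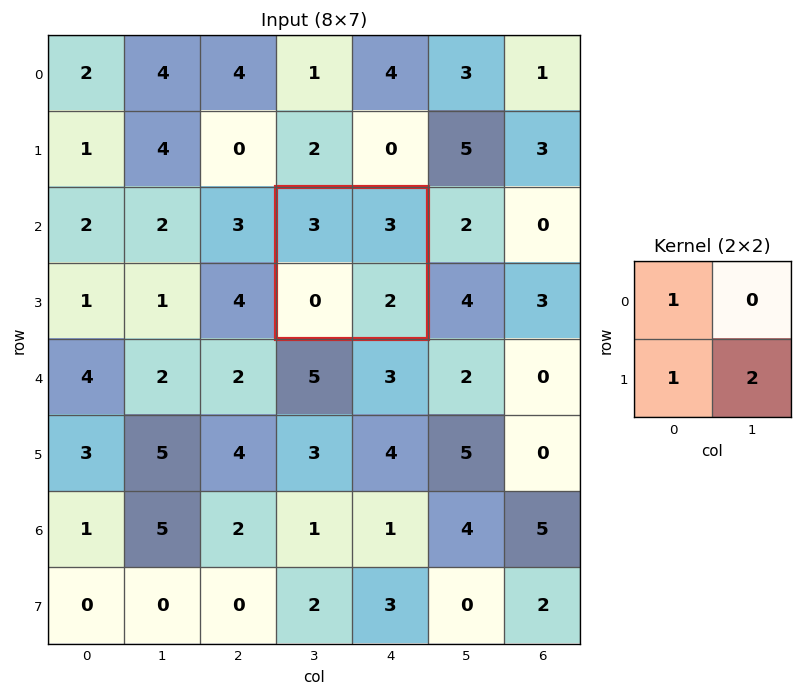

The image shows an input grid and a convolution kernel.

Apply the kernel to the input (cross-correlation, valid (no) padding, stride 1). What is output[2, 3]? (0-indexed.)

The receptive field on the input at this output position is [3 3 / 0 2]. Elementwise product with the kernel and sum: 3·1 + 0·1 + 2·2.

7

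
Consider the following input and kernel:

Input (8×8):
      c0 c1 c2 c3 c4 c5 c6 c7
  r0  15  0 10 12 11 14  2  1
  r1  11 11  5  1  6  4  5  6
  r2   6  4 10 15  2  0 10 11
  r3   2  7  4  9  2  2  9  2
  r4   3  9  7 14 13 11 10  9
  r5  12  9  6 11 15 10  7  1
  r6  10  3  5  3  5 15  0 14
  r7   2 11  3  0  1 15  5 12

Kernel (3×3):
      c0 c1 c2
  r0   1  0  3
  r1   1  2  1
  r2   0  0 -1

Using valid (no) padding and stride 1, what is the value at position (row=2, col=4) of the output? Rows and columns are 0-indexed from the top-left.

37

The receptive field on the input at this output position is [2 0 10 / 2 2 9 / 13 11 10]. Elementwise product with the kernel and sum: 2·1 + 10·3 + 2·1 + 2·2 + 9·1 + 10·-1.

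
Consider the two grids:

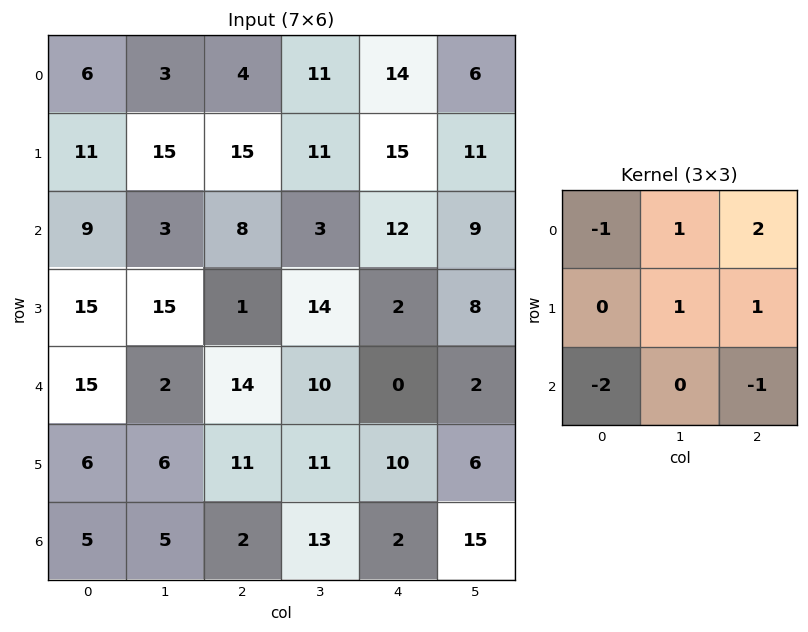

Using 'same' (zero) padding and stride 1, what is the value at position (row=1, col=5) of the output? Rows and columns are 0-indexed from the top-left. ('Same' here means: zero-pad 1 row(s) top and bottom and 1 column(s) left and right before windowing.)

-21

The receptive field on the zero-padded input at this output position is [14 6 0 / 15 11 0 / 12 9 0]. Elementwise product with the kernel and sum: 14·-1 + 6·1 + 0·2 + 11·1 + 0·1 + 12·-2 + 0·-1.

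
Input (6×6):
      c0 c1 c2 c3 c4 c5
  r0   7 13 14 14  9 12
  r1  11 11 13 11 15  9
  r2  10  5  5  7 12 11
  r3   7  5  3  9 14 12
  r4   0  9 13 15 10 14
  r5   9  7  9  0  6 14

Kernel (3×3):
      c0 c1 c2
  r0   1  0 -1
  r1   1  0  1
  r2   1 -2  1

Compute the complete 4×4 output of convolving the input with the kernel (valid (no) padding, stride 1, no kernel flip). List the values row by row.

Output[0,0]: The receptive field on the input at this output position is [7 13 14 / 11 11 13 / 10 5 5]. Elementwise product with the kernel and sum: 7·1 + 14·-1 + 11·1 + 13·1 + 10·1 + 5·-2 + 5·1.

22 23 36 16
13 20 14 13
10 10 3 26
21 9 27 28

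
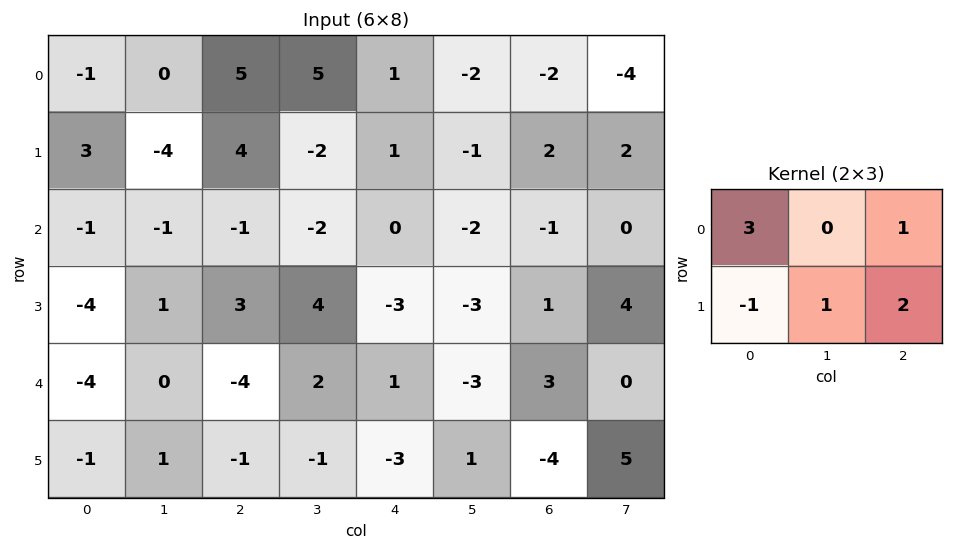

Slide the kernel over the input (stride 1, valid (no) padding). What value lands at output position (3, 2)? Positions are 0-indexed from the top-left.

14

The receptive field on the input at this output position is [3 4 -3 / -4 2 1]. Elementwise product with the kernel and sum: 3·3 + -3·1 + -4·-1 + 2·1 + 1·2.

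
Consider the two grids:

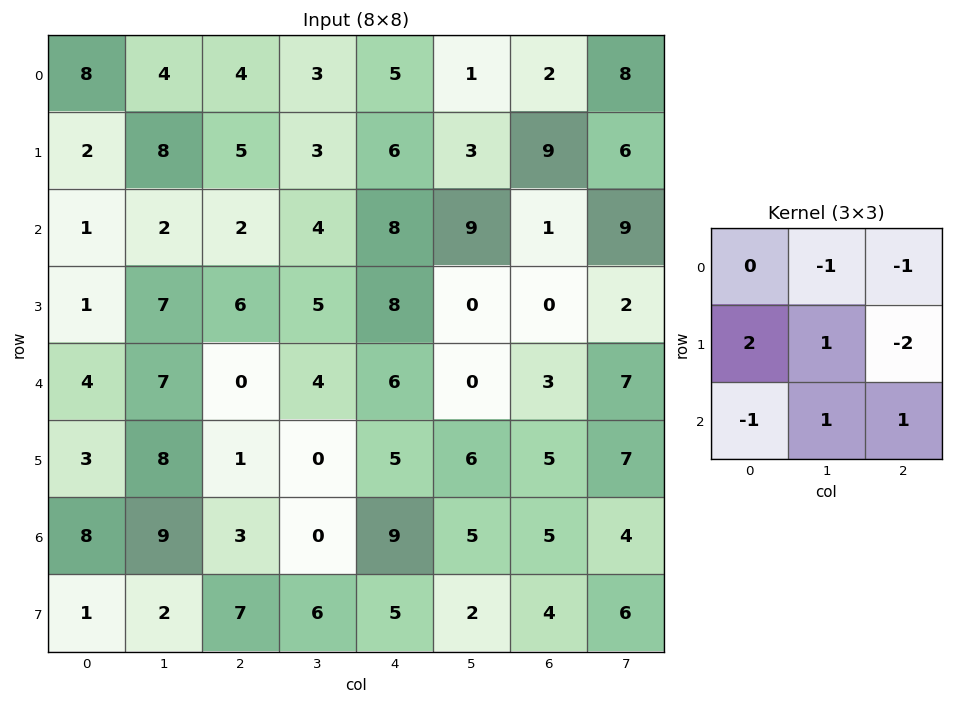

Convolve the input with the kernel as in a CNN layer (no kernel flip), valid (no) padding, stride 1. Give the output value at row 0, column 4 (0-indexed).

The receptive field on the input at this output position is [5 1 2 / 6 3 9 / 8 9 1]. Elementwise product with the kernel and sum: 1·-1 + 2·-1 + 6·2 + 3·1 + 9·-2 + 8·-1 + 9·1 + 1·1.

-4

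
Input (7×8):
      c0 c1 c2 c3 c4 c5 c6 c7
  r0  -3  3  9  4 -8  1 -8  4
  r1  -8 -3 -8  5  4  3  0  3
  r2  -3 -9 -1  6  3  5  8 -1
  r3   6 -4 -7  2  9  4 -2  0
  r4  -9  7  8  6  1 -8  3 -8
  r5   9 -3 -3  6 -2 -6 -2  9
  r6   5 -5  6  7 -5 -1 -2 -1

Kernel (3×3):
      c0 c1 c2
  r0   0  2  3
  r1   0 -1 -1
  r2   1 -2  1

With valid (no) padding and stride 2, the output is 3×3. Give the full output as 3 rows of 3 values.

Output[0,0]: The receptive field on the input at this output position is [-3 3 9 / -8 -3 -8 / -3 -9 -1]. Elementwise product with the kernel and sum: 3·2 + 9·3 + -3·-1 + -8·-1 + -3·1 + -9·-2 + -1·1.
Output[0,1]: The receptive field on the input at this output position is [9 4 -8 / -8 5 4 / -1 6 3]. Elementwise product with the kernel and sum: 4·2 + -8·3 + 5·-1 + 4·-1 + -1·1 + 6·-2 + 3·1.

58 -35 -24
-25 7 52
65 -2 -4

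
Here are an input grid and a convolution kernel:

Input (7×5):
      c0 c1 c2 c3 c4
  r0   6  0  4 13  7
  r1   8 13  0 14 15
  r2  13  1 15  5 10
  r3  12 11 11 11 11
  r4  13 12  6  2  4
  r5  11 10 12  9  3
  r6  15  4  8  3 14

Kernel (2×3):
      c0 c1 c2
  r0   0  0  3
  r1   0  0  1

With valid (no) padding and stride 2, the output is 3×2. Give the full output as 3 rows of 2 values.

12 36
56 41
30 15

Output[0,0]: The receptive field on the input at this output position is [6 0 4 / 8 13 0]. Elementwise product with the kernel and sum: 4·3 + 0·1.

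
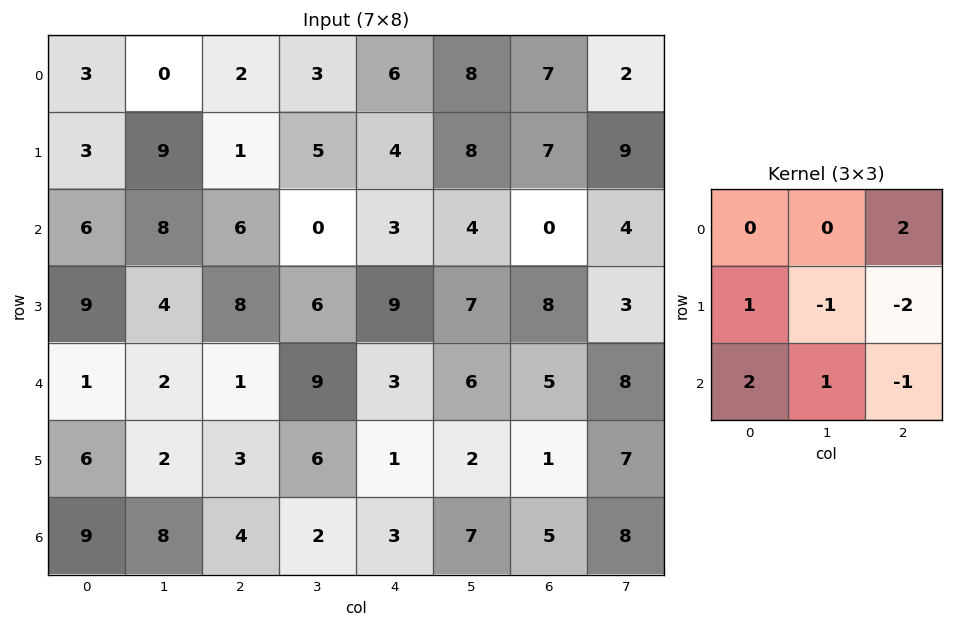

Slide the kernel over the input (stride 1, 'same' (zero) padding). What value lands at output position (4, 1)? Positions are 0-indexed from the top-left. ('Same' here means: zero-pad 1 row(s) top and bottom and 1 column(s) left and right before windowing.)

The receptive field on the zero-padded input at this output position is [9 4 8 / 1 2 1 / 6 2 3]. Elementwise product with the kernel and sum: 8·2 + 1·1 + 2·-1 + 1·-2 + 6·2 + 2·1 + 3·-1.

24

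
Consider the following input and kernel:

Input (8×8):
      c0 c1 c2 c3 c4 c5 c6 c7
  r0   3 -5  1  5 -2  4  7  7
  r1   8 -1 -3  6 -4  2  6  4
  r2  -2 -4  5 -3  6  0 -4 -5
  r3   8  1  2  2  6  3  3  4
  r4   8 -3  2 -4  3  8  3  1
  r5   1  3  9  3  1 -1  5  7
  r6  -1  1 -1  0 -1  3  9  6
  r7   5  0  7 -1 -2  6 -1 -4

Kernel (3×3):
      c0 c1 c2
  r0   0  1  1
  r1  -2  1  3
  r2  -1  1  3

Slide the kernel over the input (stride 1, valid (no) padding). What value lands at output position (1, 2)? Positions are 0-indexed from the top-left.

25

The receptive field on the input at this output position is [-3 6 -4 / 5 -3 6 / 2 2 6]. Elementwise product with the kernel and sum: 6·1 + -4·1 + 5·-2 + -3·1 + 6·3 + 2·-1 + 2·1 + 6·3.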